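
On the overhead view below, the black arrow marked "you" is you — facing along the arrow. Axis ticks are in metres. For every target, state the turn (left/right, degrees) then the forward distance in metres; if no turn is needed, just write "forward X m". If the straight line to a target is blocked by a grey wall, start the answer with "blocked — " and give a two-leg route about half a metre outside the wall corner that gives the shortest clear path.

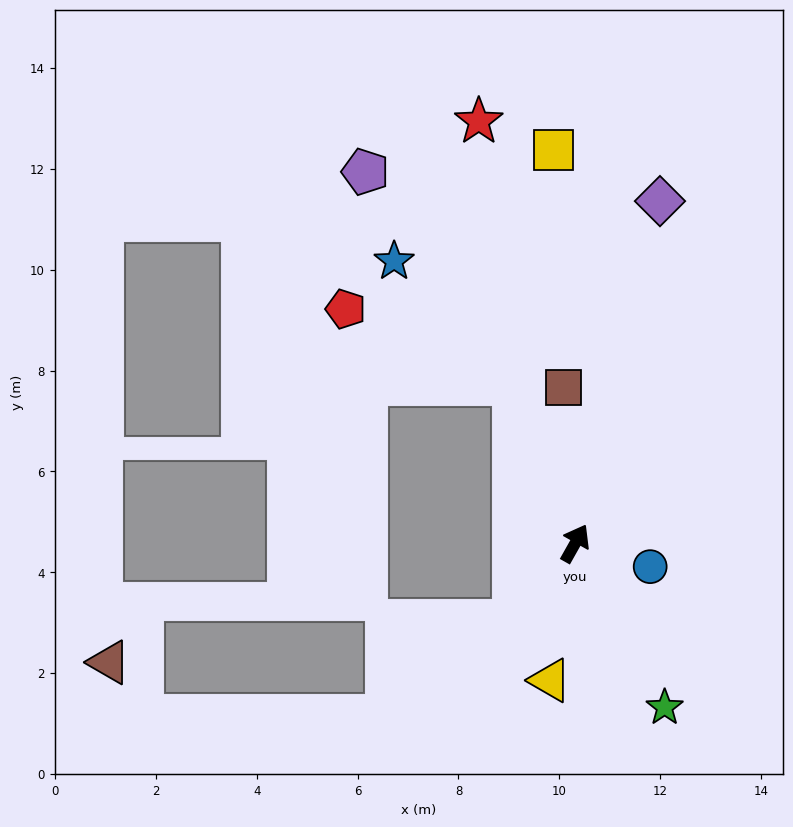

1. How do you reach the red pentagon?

blocked — turn left 50°, forward 3.4 m, then turn left 45°, forward 3.7 m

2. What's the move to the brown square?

turn left 34°, forward 3.1 m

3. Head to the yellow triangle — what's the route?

turn right 161°, forward 2.8 m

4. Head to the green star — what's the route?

turn right 122°, forward 3.7 m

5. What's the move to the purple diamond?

turn left 15°, forward 7.0 m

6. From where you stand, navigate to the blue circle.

turn right 78°, forward 1.6 m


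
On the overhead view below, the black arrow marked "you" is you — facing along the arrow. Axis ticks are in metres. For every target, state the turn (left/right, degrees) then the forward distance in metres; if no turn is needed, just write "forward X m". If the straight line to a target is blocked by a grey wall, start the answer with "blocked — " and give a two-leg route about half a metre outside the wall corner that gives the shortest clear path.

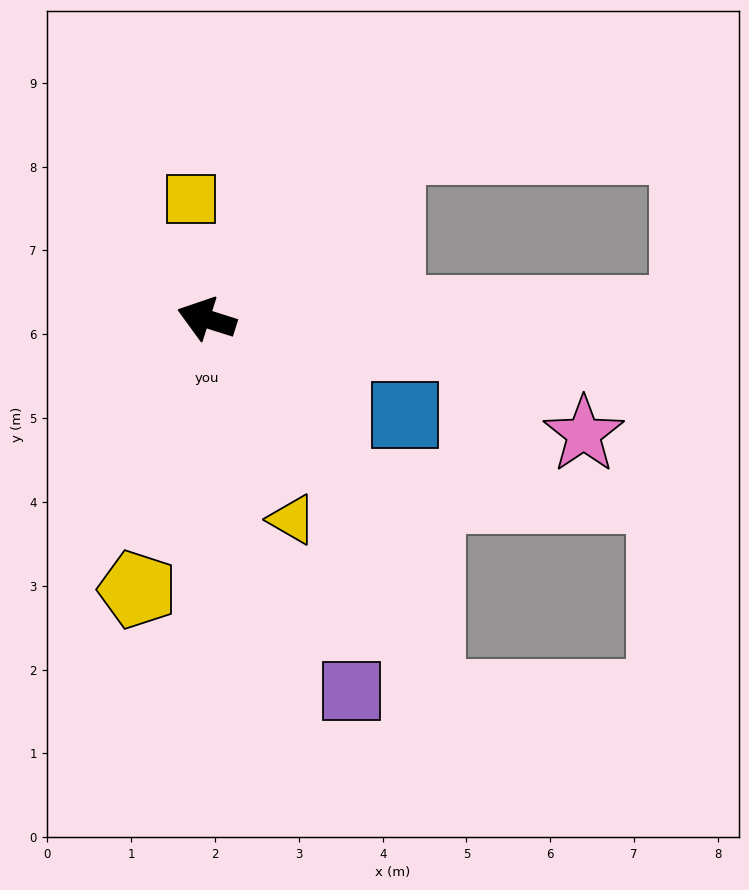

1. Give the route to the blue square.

turn left 172°, forward 2.6 m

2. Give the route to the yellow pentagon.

turn left 93°, forward 3.3 m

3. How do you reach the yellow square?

turn right 65°, forward 1.4 m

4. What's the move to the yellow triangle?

turn left 131°, forward 2.6 m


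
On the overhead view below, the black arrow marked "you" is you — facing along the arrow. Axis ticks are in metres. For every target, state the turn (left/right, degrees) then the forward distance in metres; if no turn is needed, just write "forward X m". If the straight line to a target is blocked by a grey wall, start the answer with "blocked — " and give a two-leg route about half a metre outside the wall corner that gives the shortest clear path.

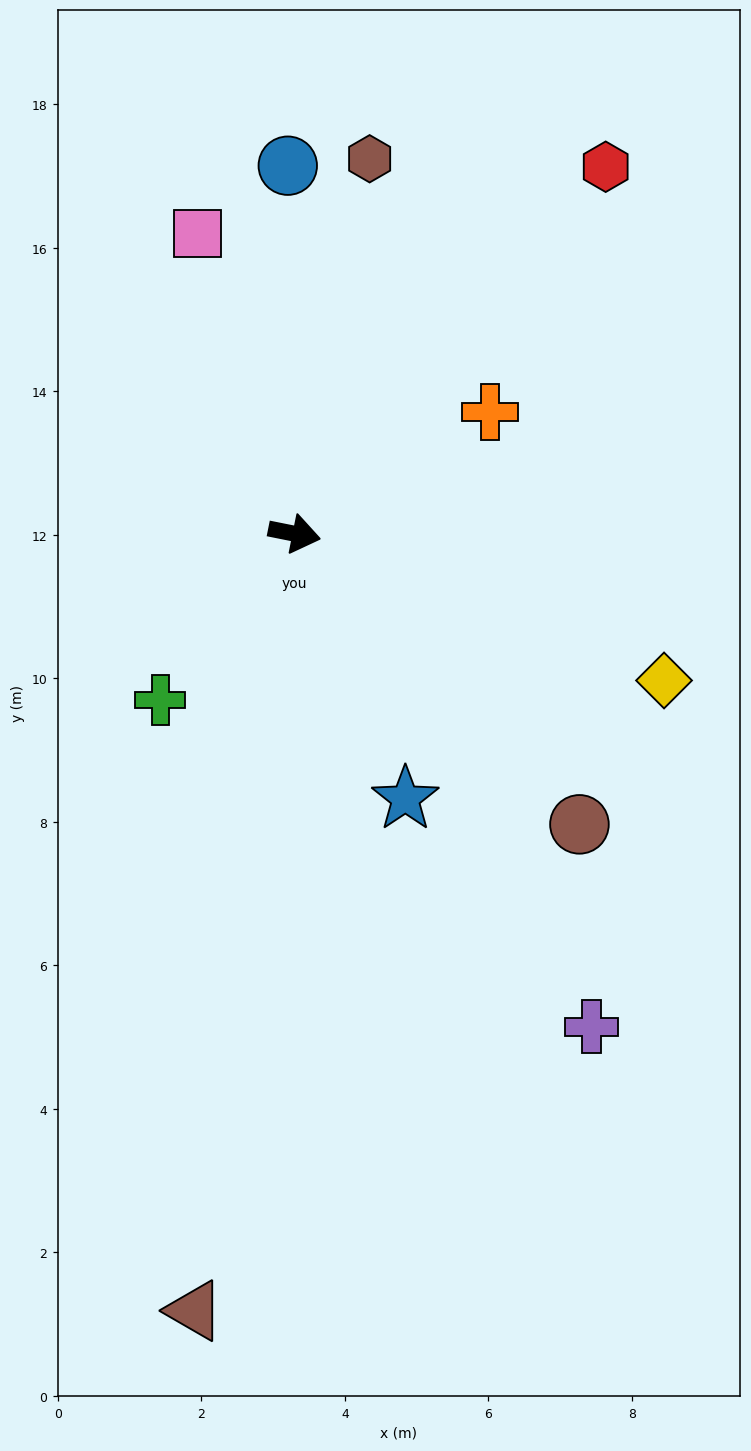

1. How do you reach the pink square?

turn left 119°, forward 4.4 m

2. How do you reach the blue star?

turn right 56°, forward 4.0 m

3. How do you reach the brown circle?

turn right 34°, forward 5.7 m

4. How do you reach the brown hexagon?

turn left 90°, forward 5.3 m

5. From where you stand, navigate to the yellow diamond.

turn right 10°, forward 5.5 m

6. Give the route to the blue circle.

turn left 102°, forward 5.1 m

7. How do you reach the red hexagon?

turn left 61°, forward 6.7 m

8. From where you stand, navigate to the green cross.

turn right 118°, forward 3.0 m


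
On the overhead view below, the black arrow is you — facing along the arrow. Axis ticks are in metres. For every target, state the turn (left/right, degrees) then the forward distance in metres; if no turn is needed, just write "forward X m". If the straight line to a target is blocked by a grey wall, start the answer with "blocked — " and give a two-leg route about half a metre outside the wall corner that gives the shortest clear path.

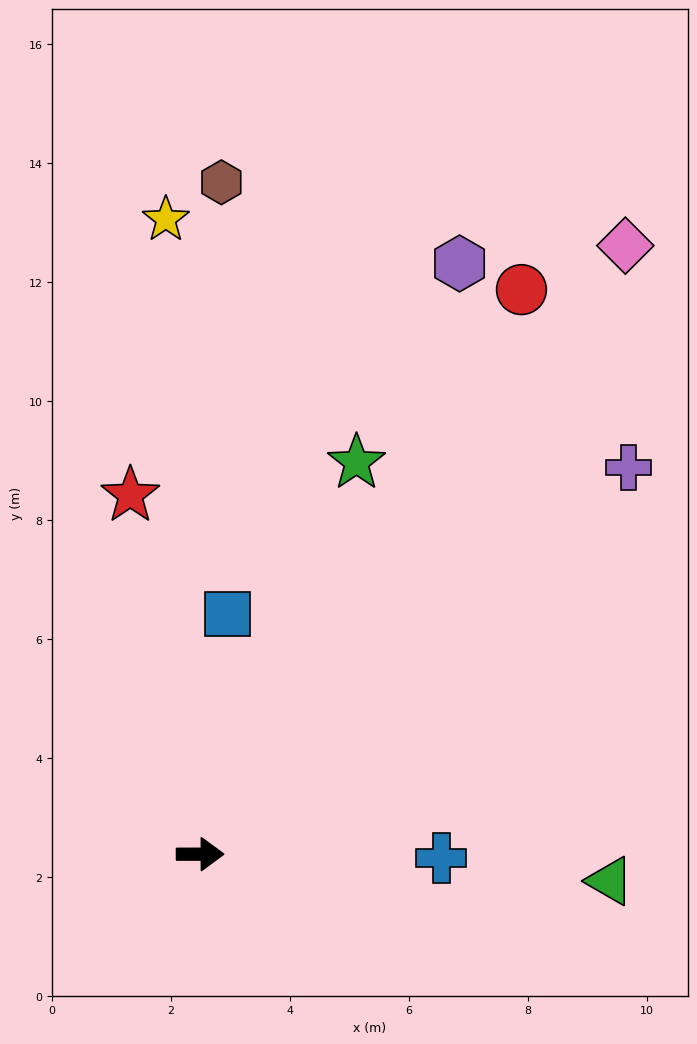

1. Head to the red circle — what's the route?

turn left 60°, forward 10.9 m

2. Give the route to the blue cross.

forward 4.1 m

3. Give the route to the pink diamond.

turn left 55°, forward 12.5 m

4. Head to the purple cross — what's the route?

turn left 42°, forward 9.7 m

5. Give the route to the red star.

turn left 101°, forward 6.1 m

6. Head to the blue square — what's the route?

turn left 83°, forward 4.1 m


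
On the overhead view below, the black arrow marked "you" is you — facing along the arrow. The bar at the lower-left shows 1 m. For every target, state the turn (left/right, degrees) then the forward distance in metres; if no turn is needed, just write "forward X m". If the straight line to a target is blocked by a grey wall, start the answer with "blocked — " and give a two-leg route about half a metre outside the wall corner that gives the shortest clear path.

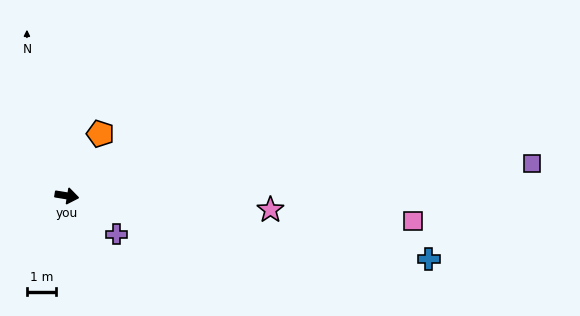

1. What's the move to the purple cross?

turn right 28°, forward 2.2 m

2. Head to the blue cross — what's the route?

forward 12.8 m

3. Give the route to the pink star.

turn left 5°, forward 7.1 m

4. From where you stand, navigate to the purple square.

turn left 13°, forward 16.3 m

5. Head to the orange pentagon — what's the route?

turn left 71°, forward 2.5 m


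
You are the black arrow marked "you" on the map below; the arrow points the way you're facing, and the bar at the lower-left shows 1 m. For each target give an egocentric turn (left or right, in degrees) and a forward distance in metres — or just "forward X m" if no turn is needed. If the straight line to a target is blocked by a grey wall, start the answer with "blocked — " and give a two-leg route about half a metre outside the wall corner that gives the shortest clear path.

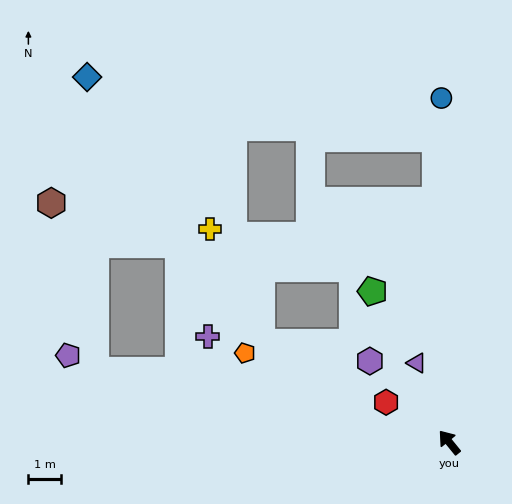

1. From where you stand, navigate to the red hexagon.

turn left 18°, forward 2.3 m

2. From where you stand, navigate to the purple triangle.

turn right 17°, forward 2.7 m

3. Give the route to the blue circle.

turn right 38°, forward 10.7 m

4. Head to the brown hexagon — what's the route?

blocked — turn left 39°, forward 11.2 m, then turn right 63°, forward 5.4 m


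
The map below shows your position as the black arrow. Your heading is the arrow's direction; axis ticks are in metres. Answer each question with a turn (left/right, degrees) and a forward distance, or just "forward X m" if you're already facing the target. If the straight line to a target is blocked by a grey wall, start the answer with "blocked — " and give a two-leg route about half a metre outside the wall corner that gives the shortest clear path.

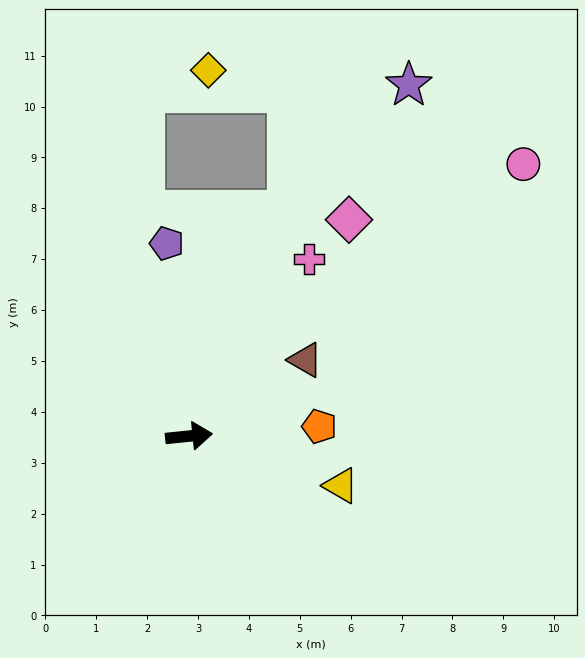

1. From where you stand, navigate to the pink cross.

turn left 50°, forward 4.2 m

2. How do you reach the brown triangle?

turn left 27°, forward 2.7 m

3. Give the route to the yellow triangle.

turn right 24°, forward 3.1 m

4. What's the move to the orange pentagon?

forward 2.6 m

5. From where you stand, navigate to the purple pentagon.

turn left 91°, forward 3.8 m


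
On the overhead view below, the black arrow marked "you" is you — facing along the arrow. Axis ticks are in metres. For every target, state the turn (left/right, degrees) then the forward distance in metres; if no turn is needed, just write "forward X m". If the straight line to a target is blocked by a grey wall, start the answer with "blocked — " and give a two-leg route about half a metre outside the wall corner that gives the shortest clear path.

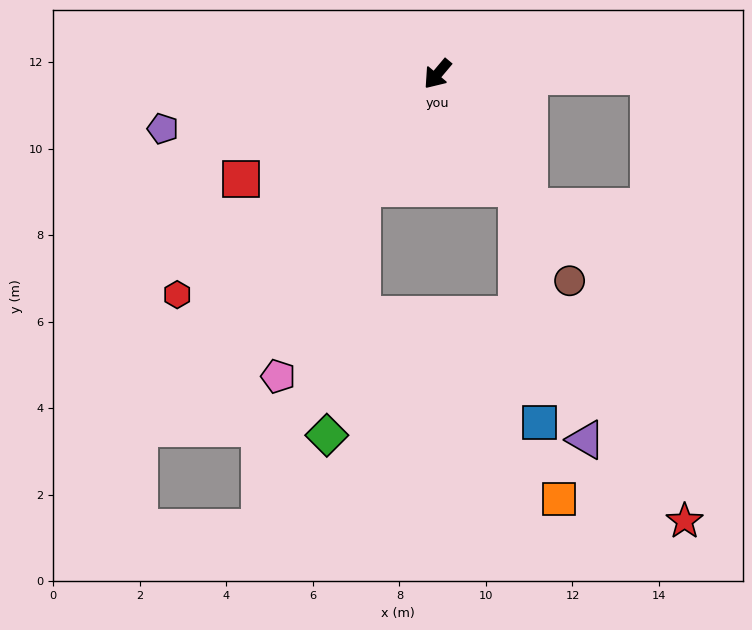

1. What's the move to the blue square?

blocked — turn left 75°, forward 3.2 m, then turn right 29°, forward 5.4 m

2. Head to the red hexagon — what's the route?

turn right 10°, forward 7.9 m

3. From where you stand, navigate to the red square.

turn right 22°, forward 5.2 m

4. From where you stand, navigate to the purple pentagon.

turn right 39°, forward 6.5 m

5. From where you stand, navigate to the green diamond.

blocked — turn left 7°, forward 3.2 m, then turn left 25°, forward 5.8 m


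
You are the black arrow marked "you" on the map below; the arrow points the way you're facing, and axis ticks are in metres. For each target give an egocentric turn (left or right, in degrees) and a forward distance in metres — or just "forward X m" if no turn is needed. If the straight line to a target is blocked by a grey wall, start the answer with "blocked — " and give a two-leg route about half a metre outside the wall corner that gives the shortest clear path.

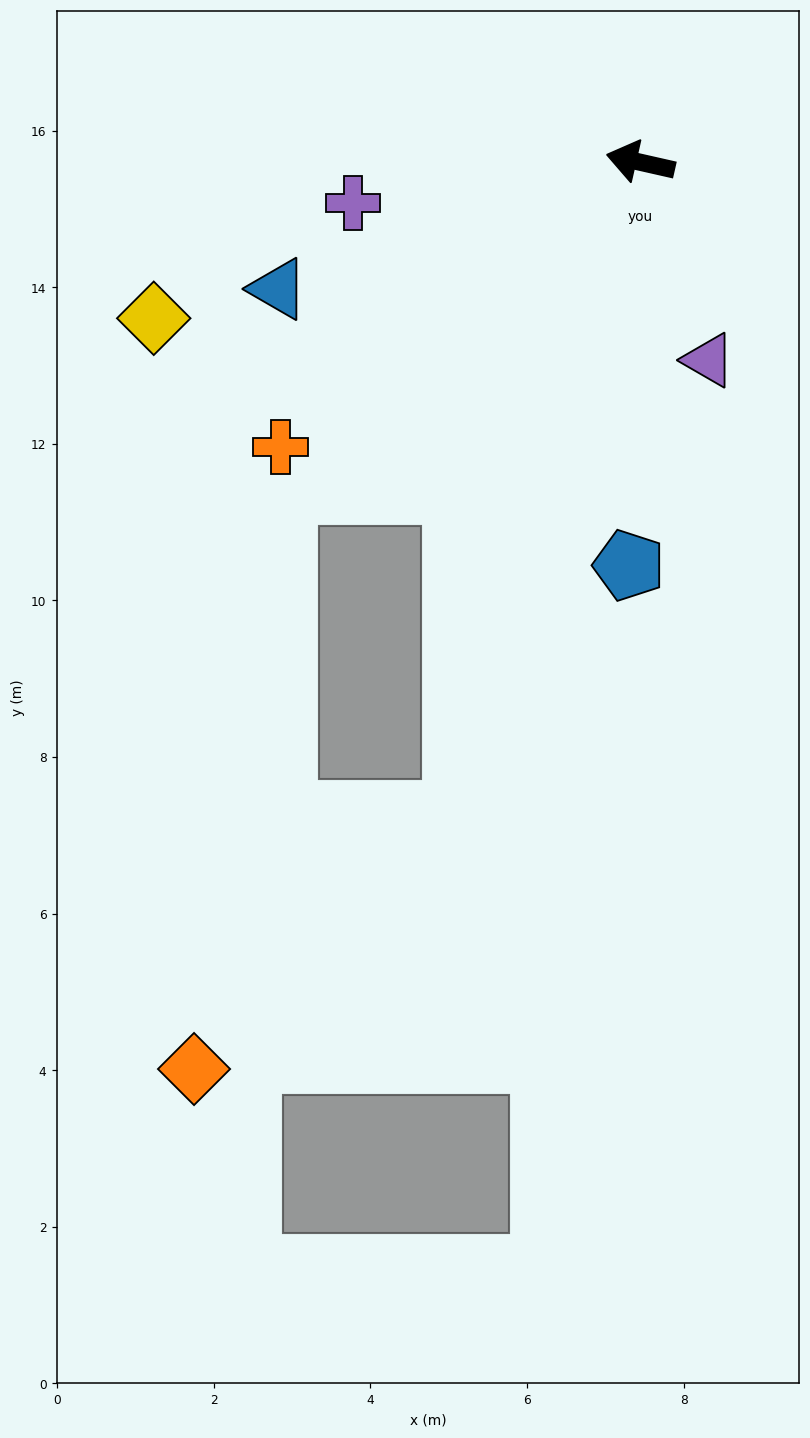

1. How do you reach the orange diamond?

blocked — turn left 87°, forward 8.6 m, then turn right 30°, forward 4.7 m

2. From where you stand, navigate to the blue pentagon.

turn left 101°, forward 5.1 m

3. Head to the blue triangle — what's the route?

turn left 32°, forward 4.9 m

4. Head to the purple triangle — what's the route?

turn left 122°, forward 2.7 m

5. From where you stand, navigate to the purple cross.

turn left 21°, forward 3.7 m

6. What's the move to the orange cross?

turn left 51°, forward 5.9 m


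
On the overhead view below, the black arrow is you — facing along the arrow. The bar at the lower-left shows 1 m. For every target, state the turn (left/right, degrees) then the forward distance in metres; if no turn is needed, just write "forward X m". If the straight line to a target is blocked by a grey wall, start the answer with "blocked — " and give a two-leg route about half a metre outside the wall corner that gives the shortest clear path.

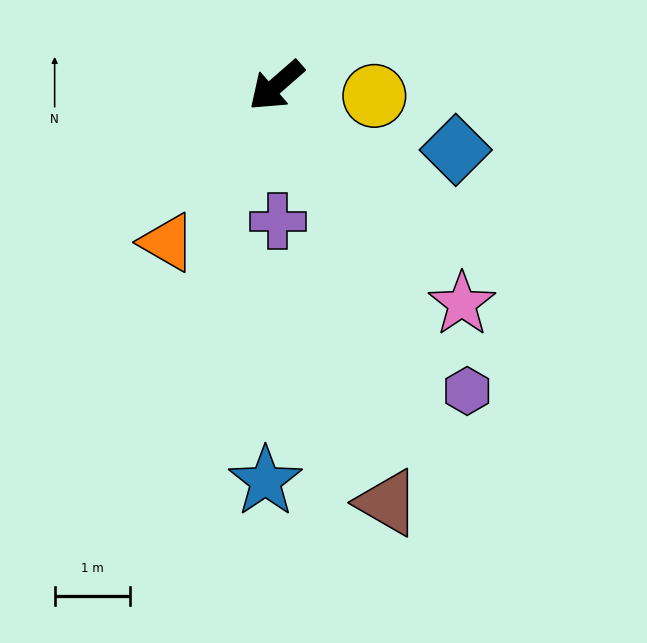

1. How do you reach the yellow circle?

turn left 133°, forward 1.3 m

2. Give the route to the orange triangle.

turn left 14°, forward 2.5 m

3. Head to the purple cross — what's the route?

turn left 49°, forward 1.8 m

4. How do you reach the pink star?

turn left 89°, forward 3.8 m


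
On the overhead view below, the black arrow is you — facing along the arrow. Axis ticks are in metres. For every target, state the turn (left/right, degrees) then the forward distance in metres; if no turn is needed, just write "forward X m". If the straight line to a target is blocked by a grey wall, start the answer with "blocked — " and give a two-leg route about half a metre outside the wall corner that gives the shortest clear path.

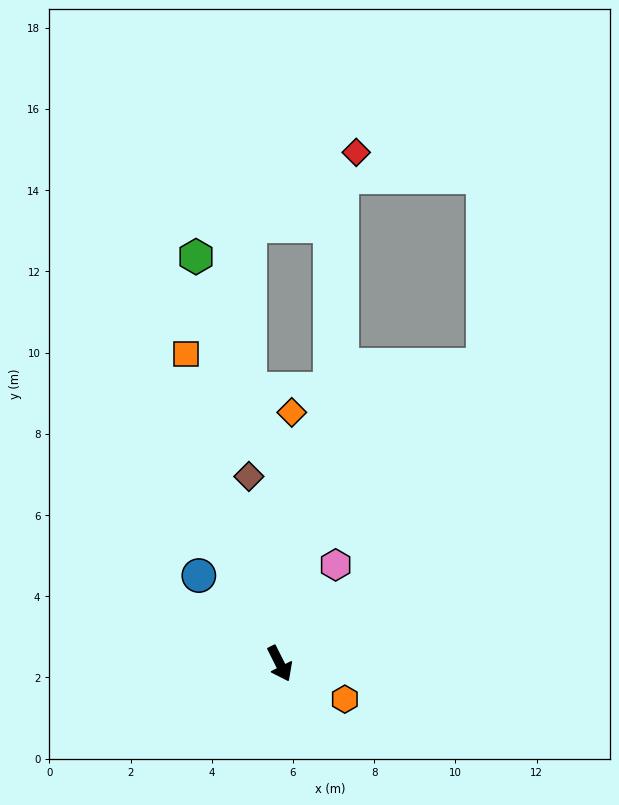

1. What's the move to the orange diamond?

turn left 151°, forward 6.2 m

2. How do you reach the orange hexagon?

turn left 35°, forward 1.8 m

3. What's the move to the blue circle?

turn right 164°, forward 2.9 m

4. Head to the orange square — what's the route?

turn left 170°, forward 8.0 m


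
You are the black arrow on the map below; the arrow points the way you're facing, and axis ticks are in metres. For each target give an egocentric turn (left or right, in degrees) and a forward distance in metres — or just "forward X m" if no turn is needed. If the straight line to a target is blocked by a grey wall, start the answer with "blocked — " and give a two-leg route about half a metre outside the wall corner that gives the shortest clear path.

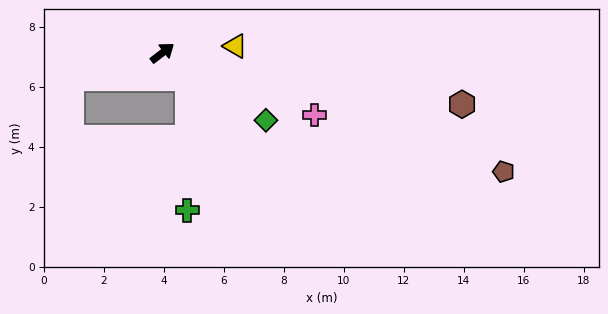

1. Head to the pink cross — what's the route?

turn right 60°, forward 5.5 m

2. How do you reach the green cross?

blocked — turn right 83°, forward 1.2 m, then turn right 44°, forward 4.4 m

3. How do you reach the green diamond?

turn right 71°, forward 4.1 m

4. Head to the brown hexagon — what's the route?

turn right 47°, forward 10.1 m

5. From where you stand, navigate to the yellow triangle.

turn right 32°, forward 2.4 m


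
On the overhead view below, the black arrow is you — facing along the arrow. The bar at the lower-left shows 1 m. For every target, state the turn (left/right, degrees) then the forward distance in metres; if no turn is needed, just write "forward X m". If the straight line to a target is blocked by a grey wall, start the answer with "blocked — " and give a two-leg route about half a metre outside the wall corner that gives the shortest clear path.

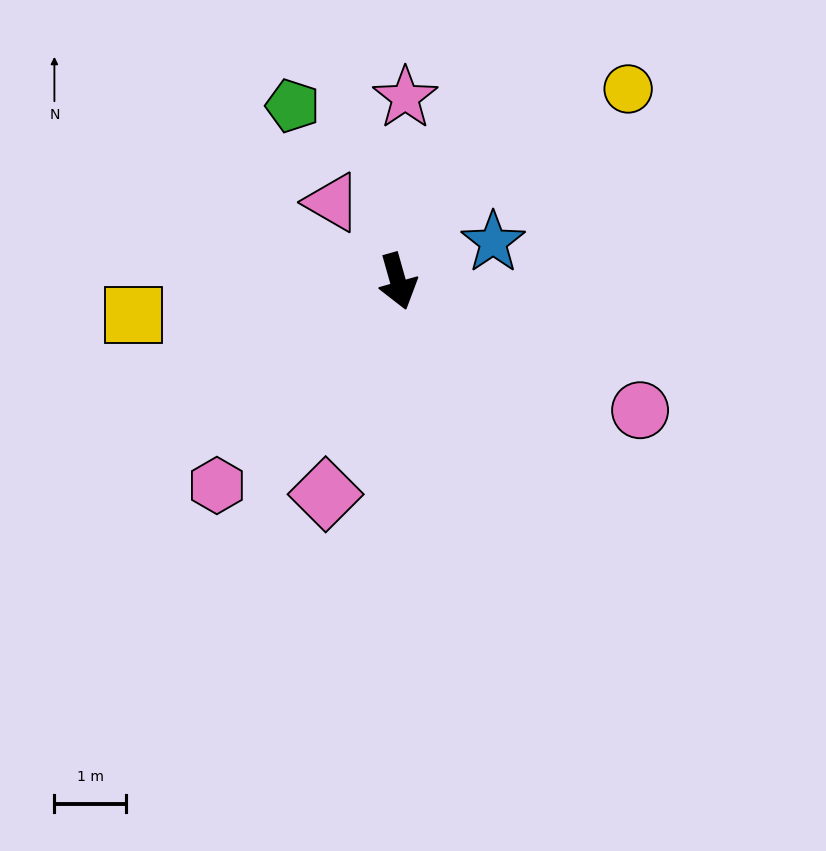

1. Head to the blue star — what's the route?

turn left 97°, forward 1.4 m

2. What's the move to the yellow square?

turn right 99°, forward 3.7 m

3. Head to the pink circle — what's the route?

turn left 46°, forward 3.8 m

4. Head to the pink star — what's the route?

turn left 162°, forward 2.6 m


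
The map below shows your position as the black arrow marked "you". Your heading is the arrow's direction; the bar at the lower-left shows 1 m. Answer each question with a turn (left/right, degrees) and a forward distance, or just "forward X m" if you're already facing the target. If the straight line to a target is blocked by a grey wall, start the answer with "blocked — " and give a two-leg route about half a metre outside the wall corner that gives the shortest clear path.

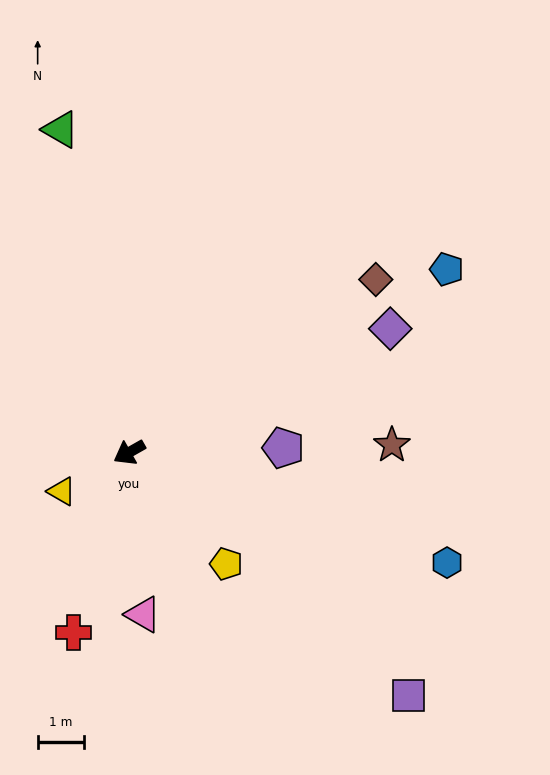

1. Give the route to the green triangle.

turn right 108°, forward 7.1 m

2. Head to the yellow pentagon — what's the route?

turn left 101°, forward 3.2 m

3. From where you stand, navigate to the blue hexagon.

turn left 131°, forward 7.2 m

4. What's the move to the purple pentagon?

turn left 152°, forward 3.3 m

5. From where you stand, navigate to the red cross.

turn left 43°, forward 4.1 m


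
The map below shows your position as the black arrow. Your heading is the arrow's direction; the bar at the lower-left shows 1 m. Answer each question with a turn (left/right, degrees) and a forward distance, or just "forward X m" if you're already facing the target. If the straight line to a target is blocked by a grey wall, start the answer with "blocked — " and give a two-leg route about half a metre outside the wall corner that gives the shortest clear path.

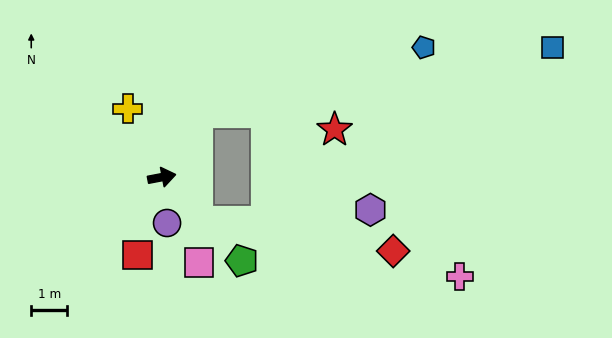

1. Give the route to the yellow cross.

turn left 106°, forward 2.1 m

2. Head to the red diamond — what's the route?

blocked — turn right 62°, forward 1.6 m, then turn left 42°, forward 5.5 m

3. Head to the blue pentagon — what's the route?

blocked — turn left 50°, forward 2.0 m, then turn right 45°, forward 6.5 m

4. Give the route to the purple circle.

turn right 94°, forward 1.3 m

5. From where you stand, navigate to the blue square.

blocked — turn left 50°, forward 2.0 m, then turn right 50°, forward 10.0 m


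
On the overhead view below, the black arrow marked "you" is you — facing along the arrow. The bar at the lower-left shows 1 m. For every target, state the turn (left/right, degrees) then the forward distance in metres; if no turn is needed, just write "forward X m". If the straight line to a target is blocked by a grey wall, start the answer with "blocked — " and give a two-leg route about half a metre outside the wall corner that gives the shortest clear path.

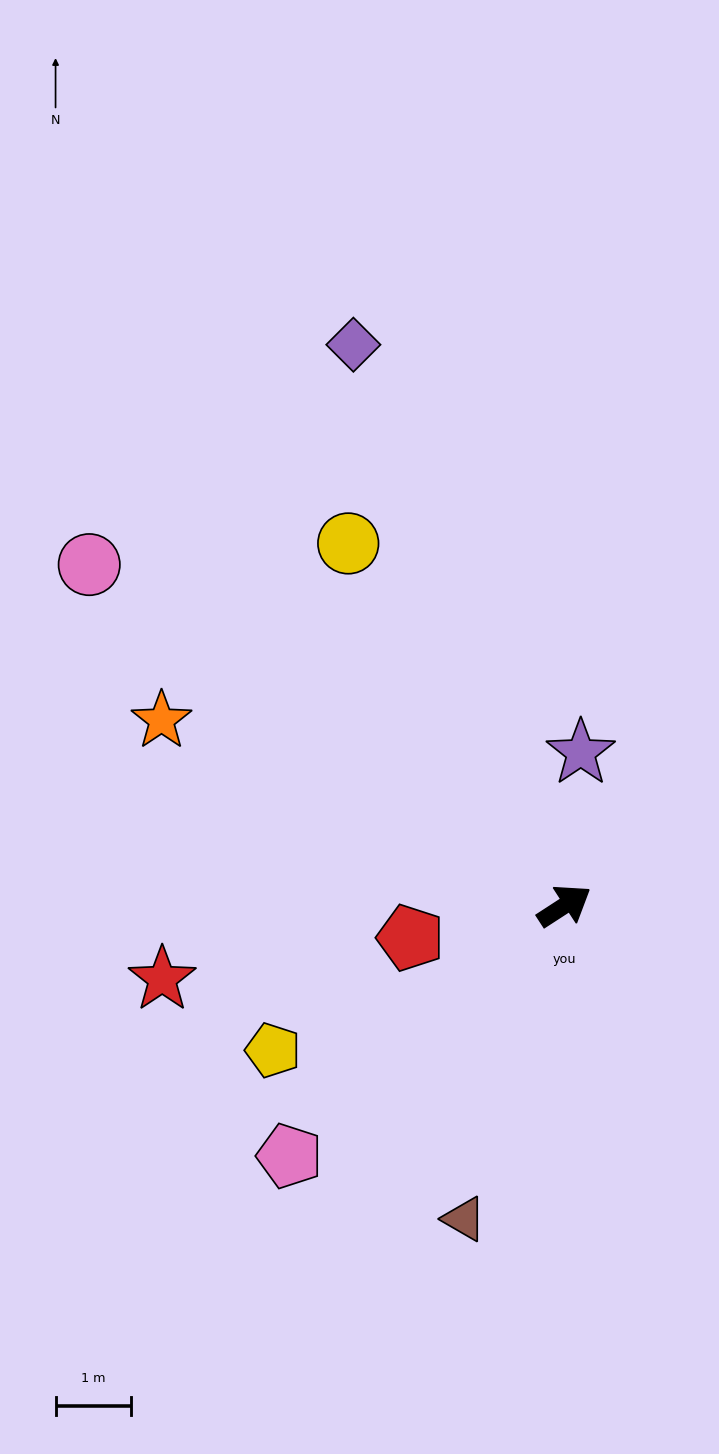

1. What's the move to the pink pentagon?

turn right 171°, forward 4.9 m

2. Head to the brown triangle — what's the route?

turn right 141°, forward 4.4 m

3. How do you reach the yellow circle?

turn left 88°, forward 5.6 m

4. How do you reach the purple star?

turn left 51°, forward 2.0 m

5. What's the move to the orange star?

turn left 122°, forward 5.9 m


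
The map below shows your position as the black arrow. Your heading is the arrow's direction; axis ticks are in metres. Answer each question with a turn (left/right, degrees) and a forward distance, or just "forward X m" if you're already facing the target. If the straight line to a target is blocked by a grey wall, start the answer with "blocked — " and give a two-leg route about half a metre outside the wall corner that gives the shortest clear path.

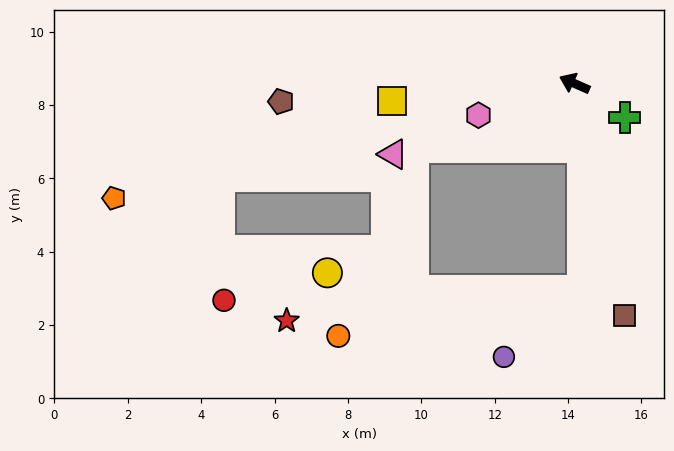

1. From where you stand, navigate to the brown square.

turn left 126°, forward 6.5 m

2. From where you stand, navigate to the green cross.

turn left 170°, forward 1.7 m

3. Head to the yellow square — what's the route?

turn left 29°, forward 5.0 m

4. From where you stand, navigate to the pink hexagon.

turn left 42°, forward 2.8 m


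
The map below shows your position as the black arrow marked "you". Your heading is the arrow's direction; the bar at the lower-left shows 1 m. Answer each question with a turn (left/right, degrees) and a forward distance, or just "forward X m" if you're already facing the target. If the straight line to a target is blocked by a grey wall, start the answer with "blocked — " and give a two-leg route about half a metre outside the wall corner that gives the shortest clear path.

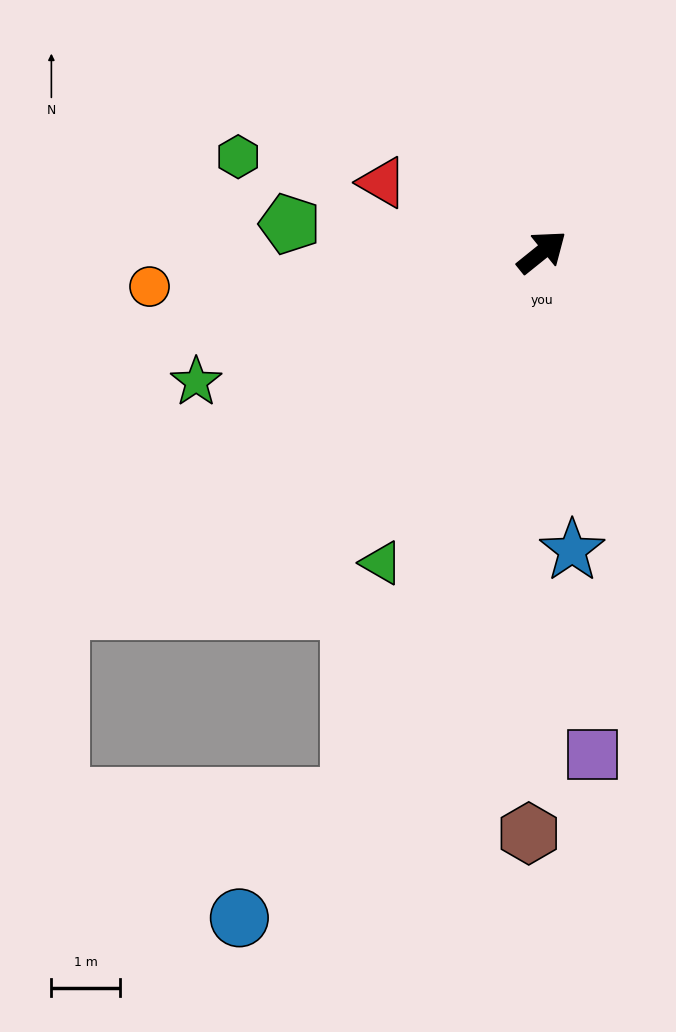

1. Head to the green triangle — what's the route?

turn right 156°, forward 5.1 m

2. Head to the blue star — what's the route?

turn right 123°, forward 4.3 m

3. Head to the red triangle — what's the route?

turn left 118°, forward 2.5 m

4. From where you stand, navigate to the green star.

turn left 162°, forward 5.3 m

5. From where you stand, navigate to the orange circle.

turn left 146°, forward 5.7 m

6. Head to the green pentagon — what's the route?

turn left 135°, forward 3.7 m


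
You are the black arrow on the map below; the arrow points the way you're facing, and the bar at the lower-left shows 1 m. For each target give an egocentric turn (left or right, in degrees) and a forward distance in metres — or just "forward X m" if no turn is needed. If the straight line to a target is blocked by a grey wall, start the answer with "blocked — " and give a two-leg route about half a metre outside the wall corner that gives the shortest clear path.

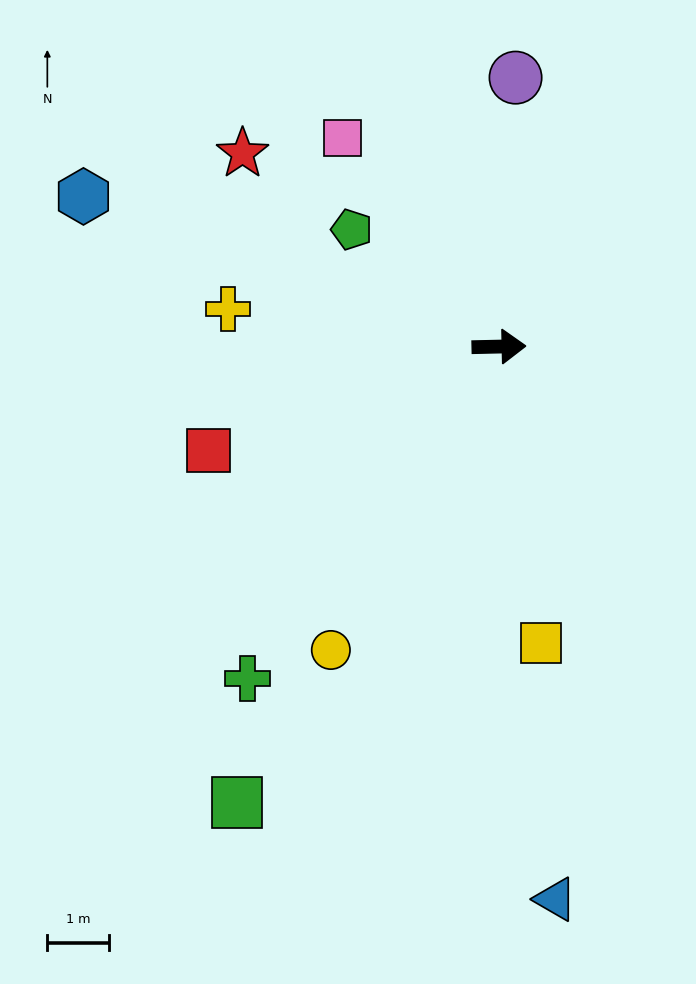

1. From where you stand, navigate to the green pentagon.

turn left 140°, forward 3.0 m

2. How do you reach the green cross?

turn right 128°, forward 6.7 m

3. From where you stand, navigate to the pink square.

turn left 126°, forward 4.2 m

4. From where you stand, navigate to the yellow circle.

turn right 120°, forward 5.6 m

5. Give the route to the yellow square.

turn right 83°, forward 4.8 m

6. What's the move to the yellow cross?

turn left 171°, forward 4.4 m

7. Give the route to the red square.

turn right 162°, forward 5.0 m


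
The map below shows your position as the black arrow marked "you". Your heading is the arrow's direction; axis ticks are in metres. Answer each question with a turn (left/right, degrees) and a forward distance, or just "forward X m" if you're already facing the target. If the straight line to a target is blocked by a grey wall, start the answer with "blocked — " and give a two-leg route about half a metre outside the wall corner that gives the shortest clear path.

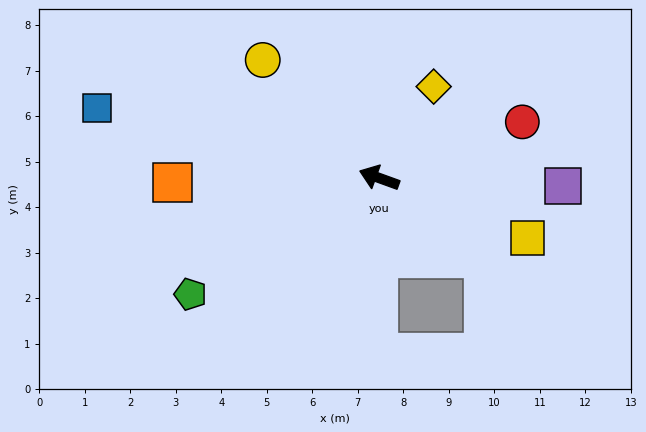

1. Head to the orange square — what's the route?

turn left 21°, forward 4.5 m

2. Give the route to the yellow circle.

turn right 25°, forward 3.6 m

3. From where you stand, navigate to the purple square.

turn right 162°, forward 4.0 m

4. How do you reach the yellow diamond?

turn right 101°, forward 2.3 m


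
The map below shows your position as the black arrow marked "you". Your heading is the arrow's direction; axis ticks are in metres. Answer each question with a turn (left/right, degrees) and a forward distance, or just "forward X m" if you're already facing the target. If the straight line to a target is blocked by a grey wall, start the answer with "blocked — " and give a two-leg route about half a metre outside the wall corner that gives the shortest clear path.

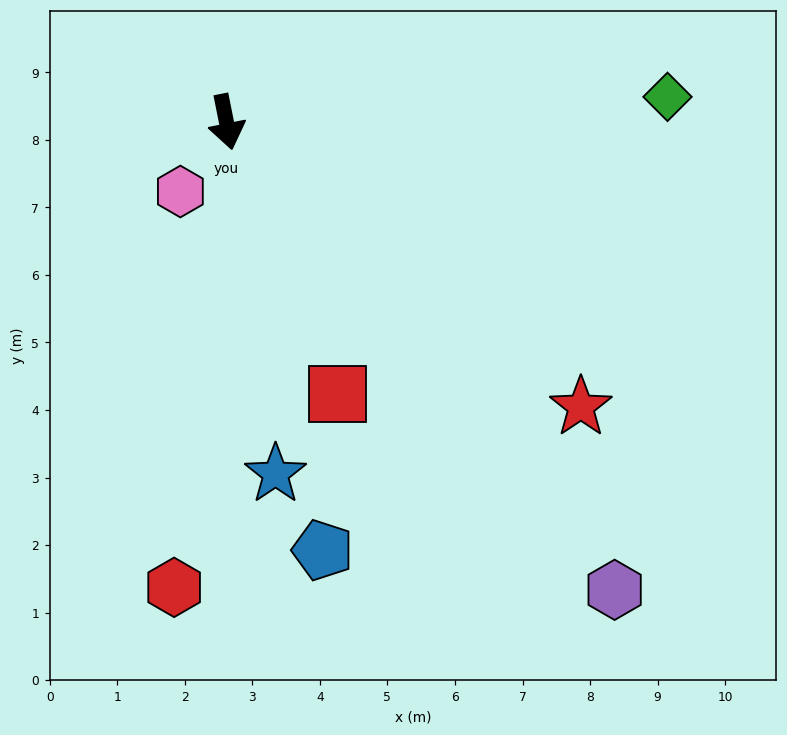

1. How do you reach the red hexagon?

turn right 18°, forward 6.9 m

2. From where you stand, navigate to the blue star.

turn right 3°, forward 5.3 m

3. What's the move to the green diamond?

turn left 82°, forward 6.5 m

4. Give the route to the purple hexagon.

turn left 28°, forward 9.0 m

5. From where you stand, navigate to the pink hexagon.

turn right 45°, forward 1.2 m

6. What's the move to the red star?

turn left 40°, forward 6.7 m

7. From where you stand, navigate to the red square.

turn left 11°, forward 4.4 m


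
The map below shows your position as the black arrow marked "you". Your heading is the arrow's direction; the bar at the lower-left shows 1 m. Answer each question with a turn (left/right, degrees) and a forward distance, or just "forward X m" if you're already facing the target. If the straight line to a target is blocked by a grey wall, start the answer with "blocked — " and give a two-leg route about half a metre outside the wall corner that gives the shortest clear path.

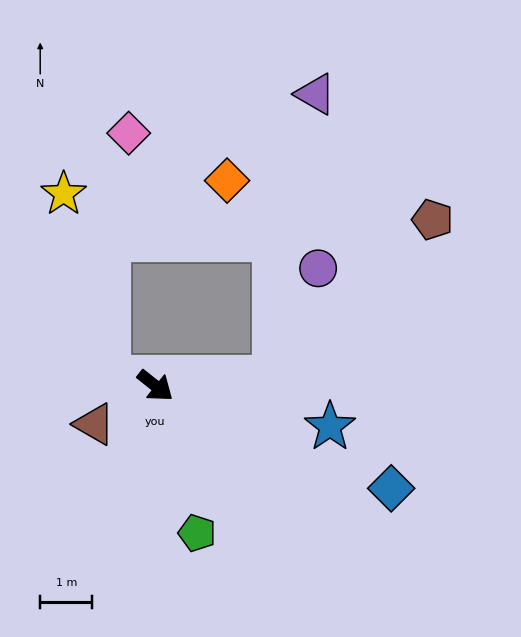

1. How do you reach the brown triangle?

turn right 109°, forward 1.4 m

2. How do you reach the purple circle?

blocked — turn left 42°, forward 2.3 m, then turn left 65°, forward 2.3 m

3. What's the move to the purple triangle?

blocked — turn left 42°, forward 2.3 m, then turn left 78°, forward 5.5 m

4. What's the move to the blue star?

turn left 25°, forward 3.4 m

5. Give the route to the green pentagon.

turn right 36°, forward 2.9 m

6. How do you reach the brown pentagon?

blocked — turn left 42°, forward 2.3 m, then turn left 41°, forward 4.3 m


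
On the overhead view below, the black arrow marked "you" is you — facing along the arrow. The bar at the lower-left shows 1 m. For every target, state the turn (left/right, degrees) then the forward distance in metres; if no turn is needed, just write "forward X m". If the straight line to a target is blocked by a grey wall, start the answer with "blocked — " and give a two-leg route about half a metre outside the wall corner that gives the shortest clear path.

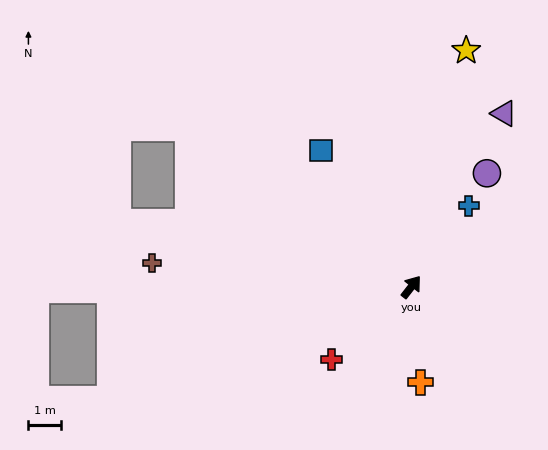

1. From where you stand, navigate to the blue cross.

turn left 3°, forward 3.1 m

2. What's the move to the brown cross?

turn left 123°, forward 8.1 m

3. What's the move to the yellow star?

turn left 25°, forward 7.5 m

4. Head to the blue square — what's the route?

turn left 72°, forward 5.1 m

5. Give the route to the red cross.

turn left 170°, forward 3.4 m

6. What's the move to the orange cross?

turn right 137°, forward 3.0 m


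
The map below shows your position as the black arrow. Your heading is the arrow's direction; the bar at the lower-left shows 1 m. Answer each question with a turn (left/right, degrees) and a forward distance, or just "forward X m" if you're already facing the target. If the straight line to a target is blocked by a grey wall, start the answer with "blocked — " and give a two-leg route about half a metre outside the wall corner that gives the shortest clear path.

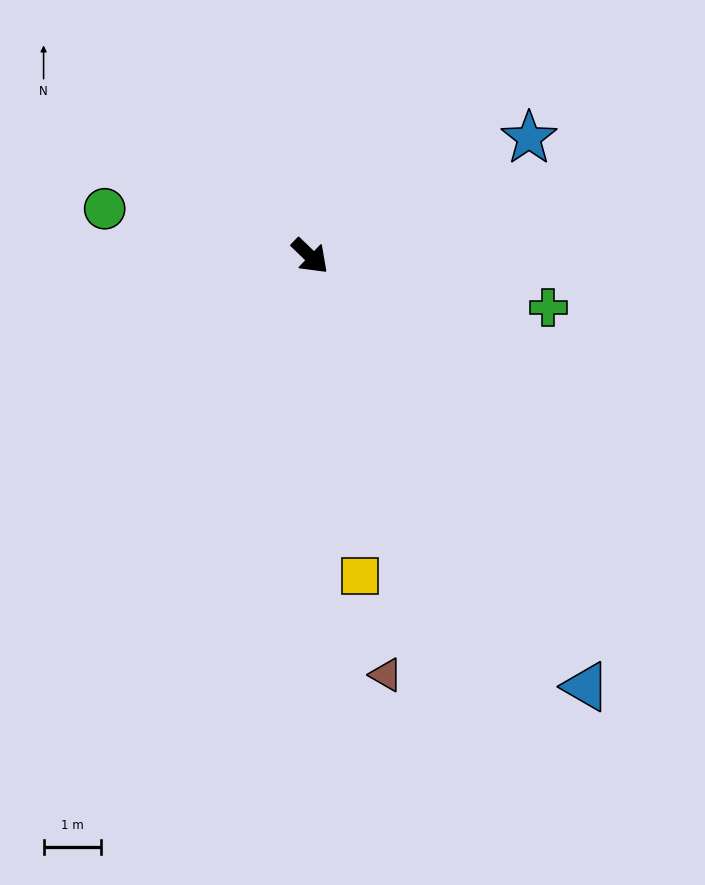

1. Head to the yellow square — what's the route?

turn right 37°, forward 5.7 m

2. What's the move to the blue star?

turn left 72°, forward 4.4 m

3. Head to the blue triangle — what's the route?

turn right 13°, forward 9.0 m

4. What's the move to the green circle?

turn right 149°, forward 3.7 m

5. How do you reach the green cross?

turn left 32°, forward 4.3 m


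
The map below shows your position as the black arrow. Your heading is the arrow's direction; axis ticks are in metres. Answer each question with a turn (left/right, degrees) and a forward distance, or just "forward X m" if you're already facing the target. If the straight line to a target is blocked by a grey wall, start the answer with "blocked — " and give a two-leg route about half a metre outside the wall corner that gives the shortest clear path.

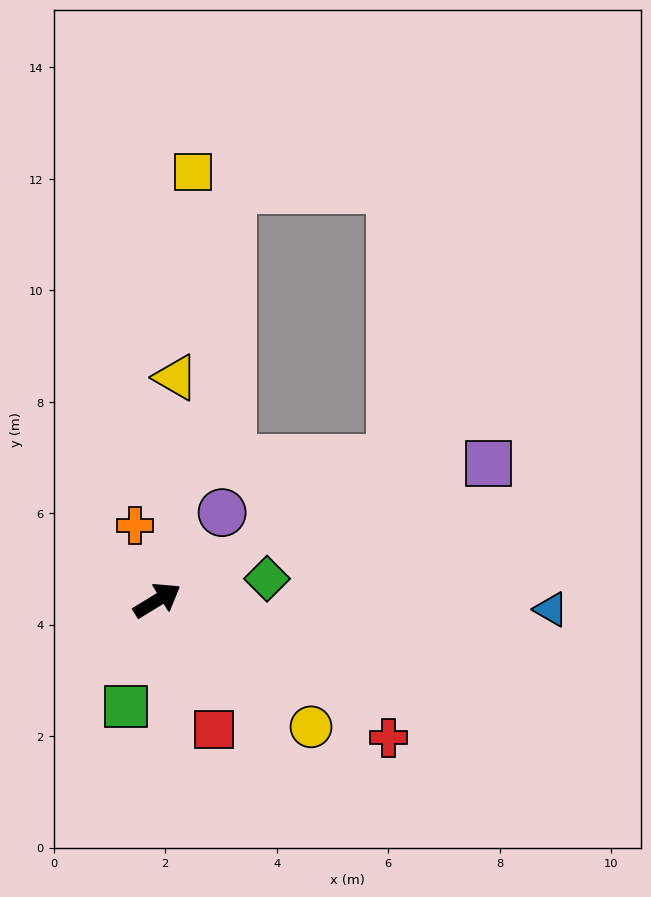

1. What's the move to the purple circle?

turn left 22°, forward 2.0 m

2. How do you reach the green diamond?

turn right 20°, forward 2.0 m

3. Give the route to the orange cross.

turn left 75°, forward 1.4 m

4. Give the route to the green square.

turn right 138°, forward 2.0 m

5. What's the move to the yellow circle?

turn right 71°, forward 3.6 m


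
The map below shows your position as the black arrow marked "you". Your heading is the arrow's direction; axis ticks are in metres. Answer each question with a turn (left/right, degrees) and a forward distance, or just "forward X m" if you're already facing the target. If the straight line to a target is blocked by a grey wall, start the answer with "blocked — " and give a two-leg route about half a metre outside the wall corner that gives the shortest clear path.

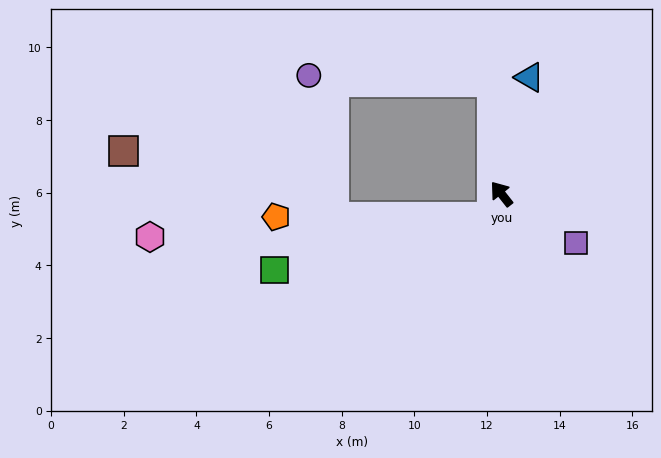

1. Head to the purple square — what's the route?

turn right 162°, forward 2.5 m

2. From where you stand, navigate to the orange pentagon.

blocked — turn left 121°, forward 0.7 m, then turn right 69°, forward 5.9 m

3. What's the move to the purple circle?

blocked — turn right 34°, forward 3.1 m, then turn left 84°, forward 5.1 m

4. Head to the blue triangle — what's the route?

turn right 52°, forward 3.3 m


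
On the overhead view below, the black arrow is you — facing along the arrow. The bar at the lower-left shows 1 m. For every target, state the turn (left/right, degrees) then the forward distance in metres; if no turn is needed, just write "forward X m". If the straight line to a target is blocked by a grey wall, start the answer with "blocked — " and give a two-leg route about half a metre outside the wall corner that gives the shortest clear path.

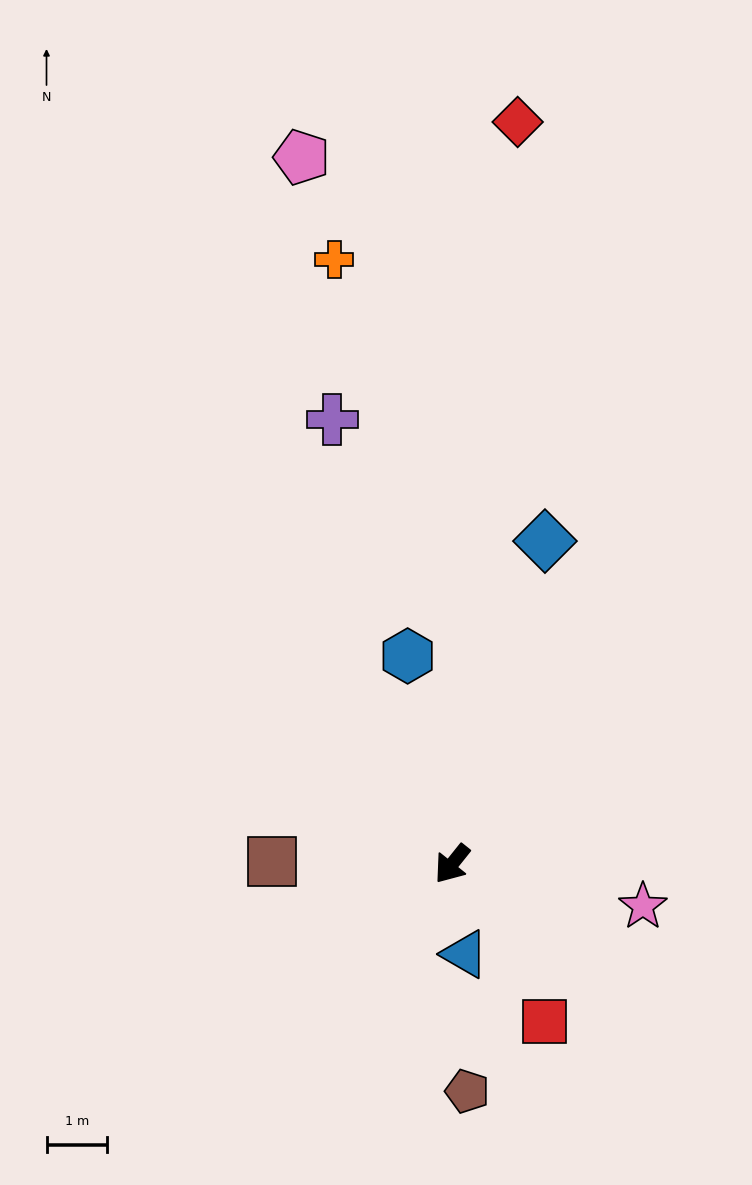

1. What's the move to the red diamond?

turn right 146°, forward 12.3 m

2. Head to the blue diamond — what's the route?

turn right 157°, forward 5.5 m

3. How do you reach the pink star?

turn left 116°, forward 3.2 m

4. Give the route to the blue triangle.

turn left 47°, forward 1.5 m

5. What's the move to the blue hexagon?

turn right 129°, forward 3.5 m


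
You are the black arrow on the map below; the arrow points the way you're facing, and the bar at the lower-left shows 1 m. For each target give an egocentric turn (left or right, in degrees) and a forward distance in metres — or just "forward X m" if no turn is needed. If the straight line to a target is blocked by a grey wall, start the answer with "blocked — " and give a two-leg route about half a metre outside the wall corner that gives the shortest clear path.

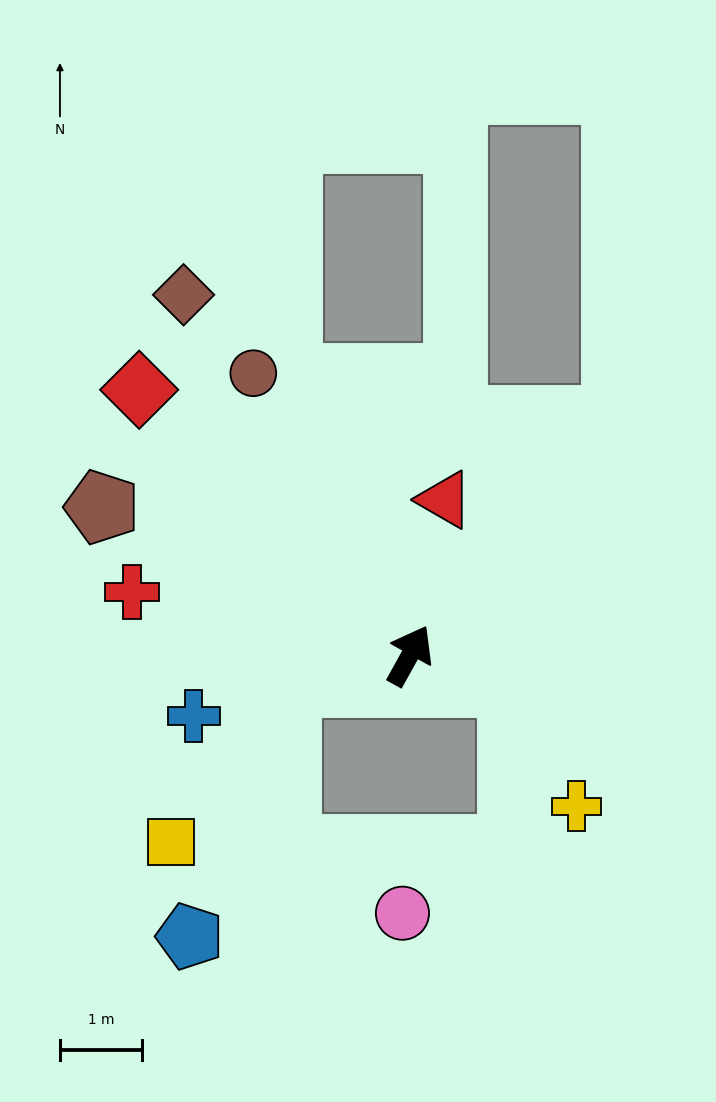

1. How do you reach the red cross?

turn left 106°, forward 3.5 m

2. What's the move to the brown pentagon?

turn left 93°, forward 4.2 m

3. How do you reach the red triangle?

turn left 16°, forward 2.0 m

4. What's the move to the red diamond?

turn left 75°, forward 4.6 m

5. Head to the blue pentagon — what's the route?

blocked — turn left 131°, forward 1.6 m, then turn left 57°, forward 3.3 m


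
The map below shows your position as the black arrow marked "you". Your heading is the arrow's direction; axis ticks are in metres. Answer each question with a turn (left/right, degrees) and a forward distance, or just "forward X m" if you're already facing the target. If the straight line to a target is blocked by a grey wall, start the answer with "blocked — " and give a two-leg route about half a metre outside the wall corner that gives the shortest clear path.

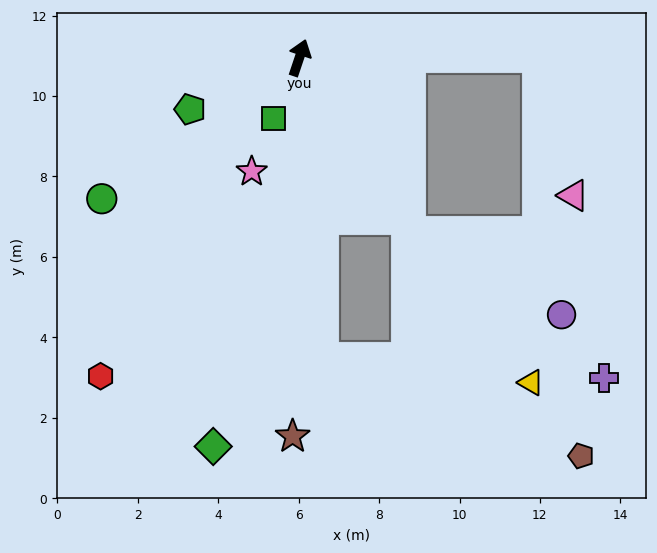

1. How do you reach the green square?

turn left 175°, forward 1.6 m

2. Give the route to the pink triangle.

blocked — turn right 71°, forward 6.0 m, then turn right 77°, forward 3.6 m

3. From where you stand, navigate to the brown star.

turn right 162°, forward 9.4 m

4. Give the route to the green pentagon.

turn left 134°, forward 3.0 m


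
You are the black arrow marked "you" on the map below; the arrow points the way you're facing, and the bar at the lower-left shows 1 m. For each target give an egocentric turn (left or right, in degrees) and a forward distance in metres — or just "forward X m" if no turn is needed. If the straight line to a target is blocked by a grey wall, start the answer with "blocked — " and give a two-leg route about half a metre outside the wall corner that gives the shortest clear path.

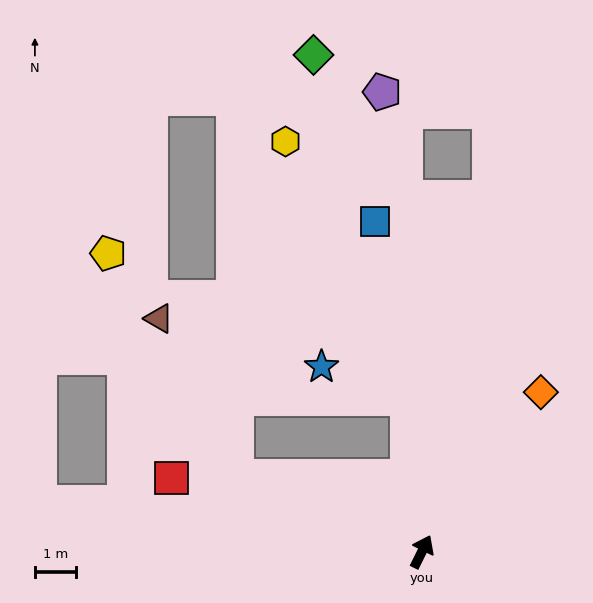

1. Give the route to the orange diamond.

turn right 10°, forward 4.9 m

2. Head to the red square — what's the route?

turn left 100°, forward 6.4 m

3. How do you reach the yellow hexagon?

blocked — turn left 32°, forward 3.8 m, then turn left 20°, forward 7.0 m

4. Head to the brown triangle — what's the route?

blocked — turn left 94°, forward 4.9 m, then turn right 41°, forward 4.3 m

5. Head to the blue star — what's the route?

blocked — turn left 32°, forward 3.8 m, then turn left 64°, forward 2.2 m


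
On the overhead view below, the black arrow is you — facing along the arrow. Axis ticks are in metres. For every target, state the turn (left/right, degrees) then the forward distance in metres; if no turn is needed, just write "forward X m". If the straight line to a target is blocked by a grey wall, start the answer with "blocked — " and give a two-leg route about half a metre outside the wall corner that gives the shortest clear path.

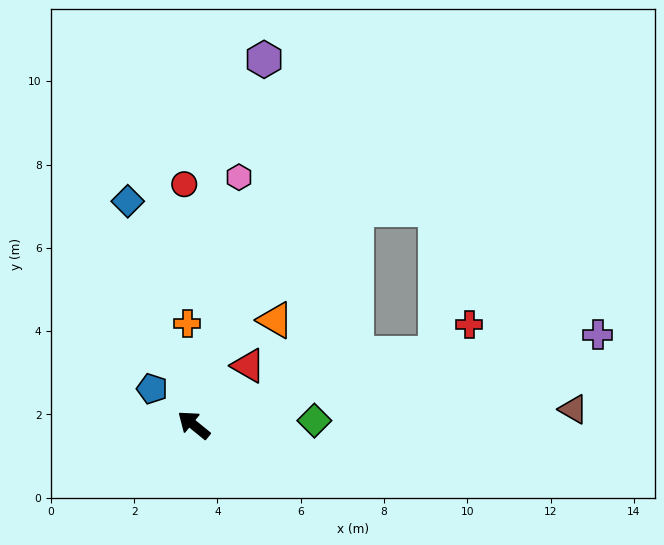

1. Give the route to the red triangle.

turn right 93°, forward 1.9 m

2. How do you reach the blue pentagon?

forward 1.3 m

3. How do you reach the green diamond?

turn right 139°, forward 2.9 m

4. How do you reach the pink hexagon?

turn right 61°, forward 6.0 m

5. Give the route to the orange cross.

turn right 47°, forward 2.4 m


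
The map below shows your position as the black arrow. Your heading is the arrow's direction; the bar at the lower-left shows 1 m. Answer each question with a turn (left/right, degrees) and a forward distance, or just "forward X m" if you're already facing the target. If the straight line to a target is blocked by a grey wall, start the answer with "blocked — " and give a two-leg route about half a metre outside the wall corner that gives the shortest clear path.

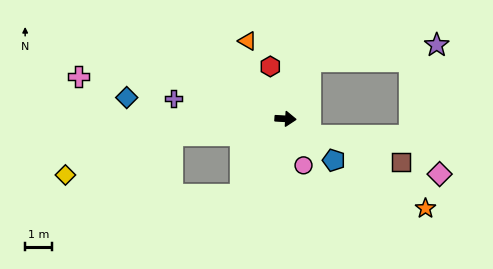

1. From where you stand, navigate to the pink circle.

turn right 66°, forward 1.8 m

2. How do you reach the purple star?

blocked — turn left 70°, forward 2.3 m, then turn right 60°, forward 4.7 m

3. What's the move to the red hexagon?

turn left 109°, forward 2.0 m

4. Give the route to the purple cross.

turn left 173°, forward 4.2 m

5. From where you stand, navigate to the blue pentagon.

turn right 37°, forward 2.3 m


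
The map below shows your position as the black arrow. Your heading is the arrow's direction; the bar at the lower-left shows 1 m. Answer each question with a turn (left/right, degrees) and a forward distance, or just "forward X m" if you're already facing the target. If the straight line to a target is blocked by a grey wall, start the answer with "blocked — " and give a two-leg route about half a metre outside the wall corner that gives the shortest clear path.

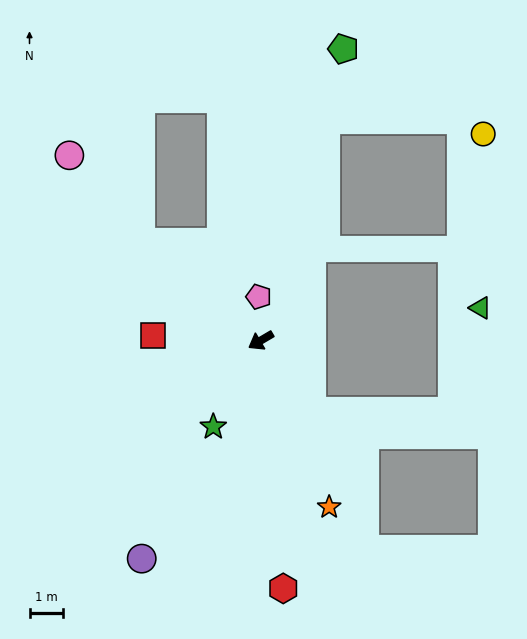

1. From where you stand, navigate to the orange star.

turn left 82°, forward 5.4 m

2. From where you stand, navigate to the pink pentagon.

turn right 118°, forward 1.3 m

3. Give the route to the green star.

turn left 31°, forward 2.9 m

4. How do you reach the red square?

turn right 33°, forward 3.2 m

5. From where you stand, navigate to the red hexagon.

turn left 65°, forward 7.4 m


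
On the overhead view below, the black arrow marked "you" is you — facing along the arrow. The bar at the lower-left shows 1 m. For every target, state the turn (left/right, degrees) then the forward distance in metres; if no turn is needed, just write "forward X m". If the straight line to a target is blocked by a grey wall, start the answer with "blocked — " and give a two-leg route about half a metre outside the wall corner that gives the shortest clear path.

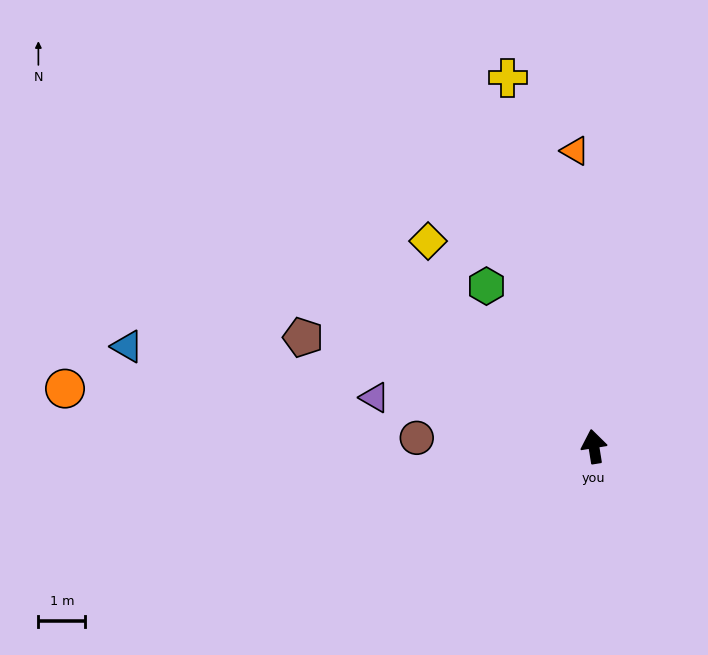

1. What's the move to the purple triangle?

turn left 68°, forward 4.8 m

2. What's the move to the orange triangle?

turn right 5°, forward 6.3 m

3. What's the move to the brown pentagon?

turn left 60°, forward 6.6 m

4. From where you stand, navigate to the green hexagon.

turn left 25°, forward 4.1 m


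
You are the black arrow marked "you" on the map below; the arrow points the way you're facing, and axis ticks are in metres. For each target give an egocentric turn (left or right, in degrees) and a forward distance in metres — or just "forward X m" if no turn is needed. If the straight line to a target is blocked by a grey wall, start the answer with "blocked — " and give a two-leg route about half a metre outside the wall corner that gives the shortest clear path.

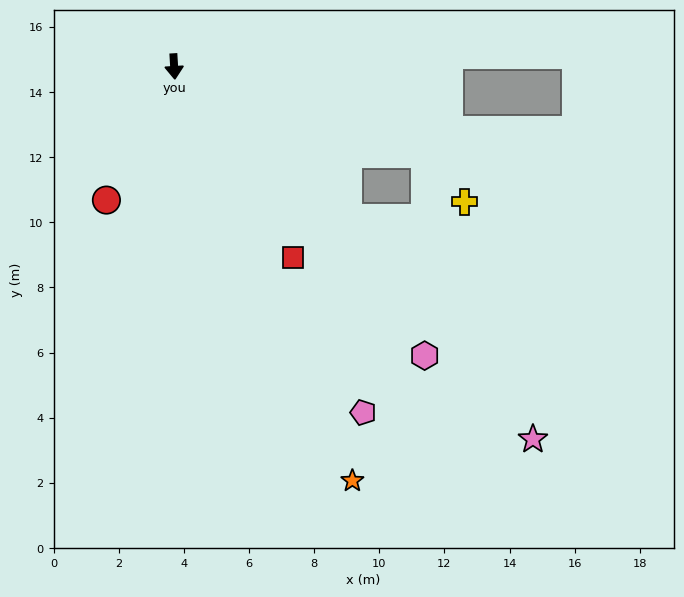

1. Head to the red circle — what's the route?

turn right 30°, forward 4.6 m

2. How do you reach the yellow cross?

blocked — turn left 67°, forward 8.2 m, then turn right 31°, forward 1.9 m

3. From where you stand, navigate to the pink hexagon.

turn left 38°, forward 11.7 m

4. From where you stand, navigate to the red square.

turn left 29°, forward 6.9 m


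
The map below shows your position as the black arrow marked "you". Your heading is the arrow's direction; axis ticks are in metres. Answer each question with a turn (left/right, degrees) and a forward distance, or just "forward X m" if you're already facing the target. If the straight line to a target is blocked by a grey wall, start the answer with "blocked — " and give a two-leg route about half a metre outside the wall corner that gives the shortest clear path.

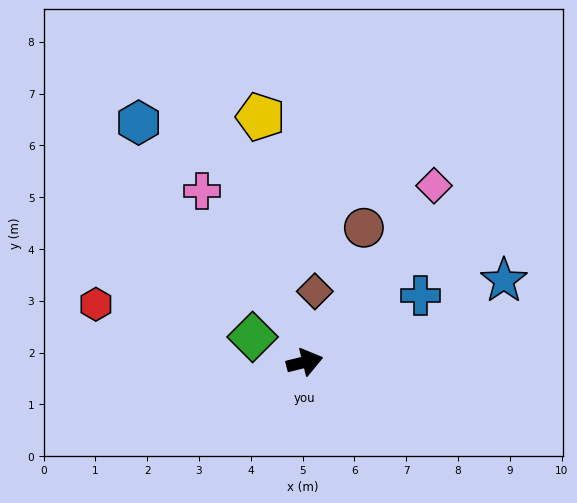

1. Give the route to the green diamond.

turn left 140°, forward 1.1 m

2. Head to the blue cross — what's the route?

turn left 16°, forward 2.6 m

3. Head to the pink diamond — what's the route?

turn left 40°, forward 4.2 m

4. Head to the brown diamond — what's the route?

turn left 68°, forward 1.4 m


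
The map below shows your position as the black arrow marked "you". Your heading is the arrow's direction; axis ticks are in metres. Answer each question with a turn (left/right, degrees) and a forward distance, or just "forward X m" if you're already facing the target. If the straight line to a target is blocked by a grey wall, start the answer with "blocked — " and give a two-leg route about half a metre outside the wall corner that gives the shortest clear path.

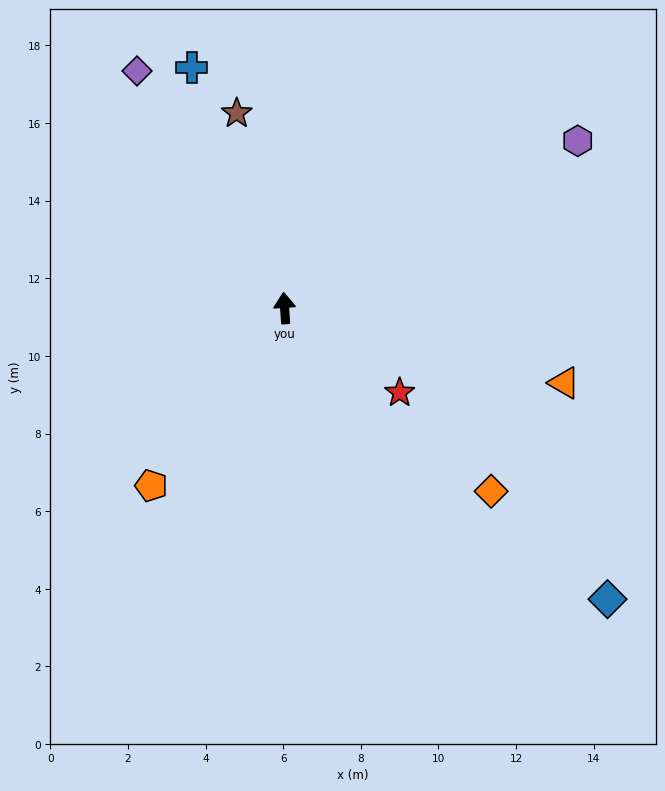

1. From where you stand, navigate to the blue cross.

turn left 17°, forward 6.6 m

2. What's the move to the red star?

turn right 130°, forward 3.7 m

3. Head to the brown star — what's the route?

turn left 10°, forward 5.2 m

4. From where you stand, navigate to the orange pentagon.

turn left 139°, forward 5.7 m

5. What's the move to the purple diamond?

turn left 28°, forward 7.2 m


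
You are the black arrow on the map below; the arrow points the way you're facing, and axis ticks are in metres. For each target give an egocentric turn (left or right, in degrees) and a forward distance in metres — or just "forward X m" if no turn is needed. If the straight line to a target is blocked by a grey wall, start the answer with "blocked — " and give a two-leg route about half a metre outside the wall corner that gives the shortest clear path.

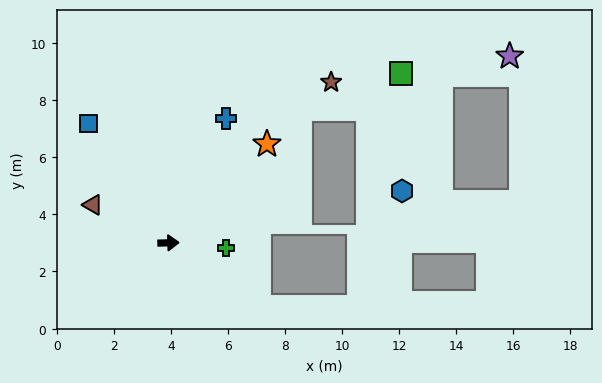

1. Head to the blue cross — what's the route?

turn left 64°, forward 4.8 m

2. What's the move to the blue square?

turn left 122°, forward 5.0 m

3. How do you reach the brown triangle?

turn left 152°, forward 3.0 m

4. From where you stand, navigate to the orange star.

turn left 43°, forward 4.9 m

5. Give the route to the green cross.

turn right 7°, forward 2.0 m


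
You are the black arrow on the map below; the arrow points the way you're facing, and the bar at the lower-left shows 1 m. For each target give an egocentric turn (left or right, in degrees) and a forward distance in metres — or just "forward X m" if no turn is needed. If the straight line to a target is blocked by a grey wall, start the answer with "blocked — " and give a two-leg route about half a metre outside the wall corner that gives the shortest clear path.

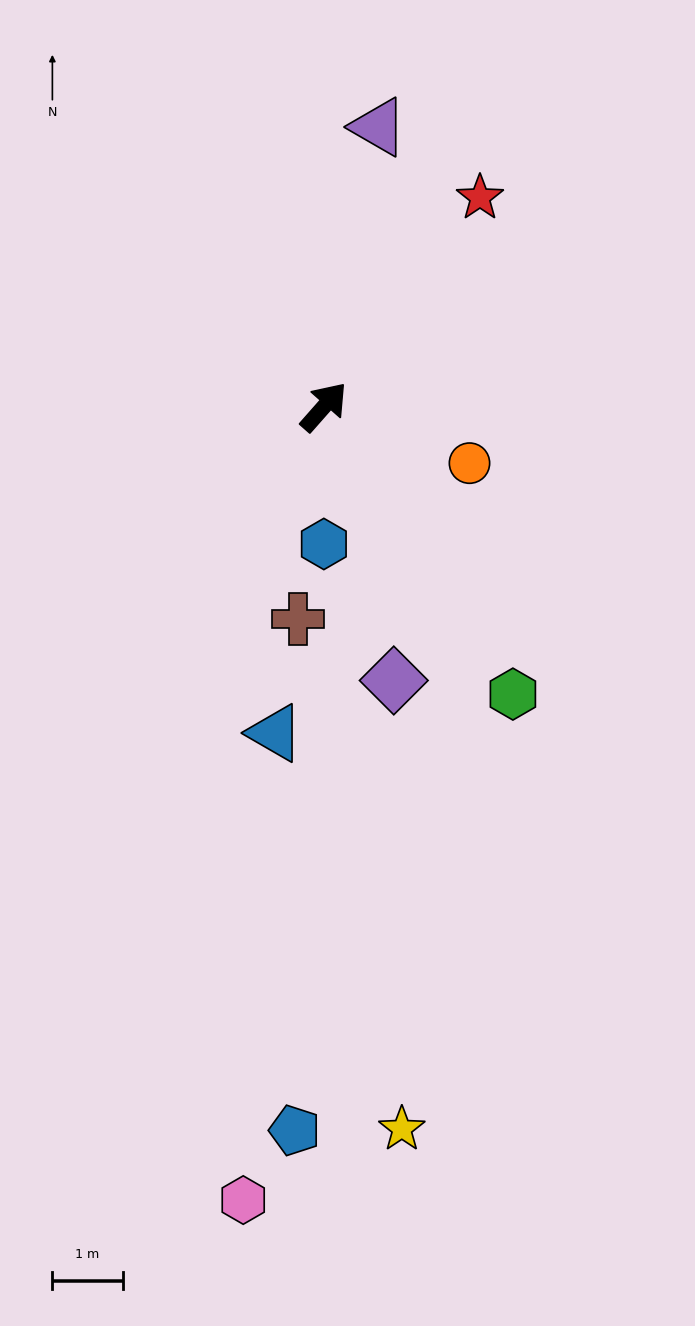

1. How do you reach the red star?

turn left 5°, forward 3.7 m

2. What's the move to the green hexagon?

turn right 105°, forward 4.9 m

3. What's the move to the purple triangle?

turn left 30°, forward 4.0 m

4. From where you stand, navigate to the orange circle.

turn right 70°, forward 2.2 m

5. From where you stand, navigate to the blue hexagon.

turn right 139°, forward 1.9 m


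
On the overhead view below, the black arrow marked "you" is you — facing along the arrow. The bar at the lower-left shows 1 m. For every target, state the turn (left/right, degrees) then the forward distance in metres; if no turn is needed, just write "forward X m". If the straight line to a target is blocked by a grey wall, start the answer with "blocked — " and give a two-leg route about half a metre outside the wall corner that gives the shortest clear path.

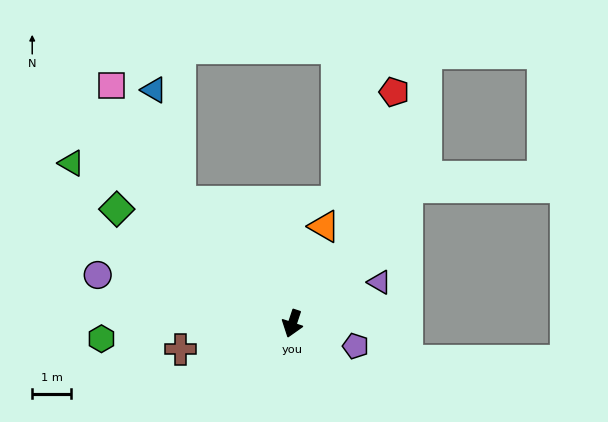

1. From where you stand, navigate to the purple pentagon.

turn left 89°, forward 1.7 m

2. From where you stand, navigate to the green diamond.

turn right 105°, forward 5.4 m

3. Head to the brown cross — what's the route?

turn right 59°, forward 3.0 m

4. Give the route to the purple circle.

turn right 86°, forward 5.2 m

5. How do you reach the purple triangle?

turn left 134°, forward 2.5 m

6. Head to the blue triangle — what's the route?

blocked — turn right 119°, forward 4.3 m, then turn right 30°, forward 3.0 m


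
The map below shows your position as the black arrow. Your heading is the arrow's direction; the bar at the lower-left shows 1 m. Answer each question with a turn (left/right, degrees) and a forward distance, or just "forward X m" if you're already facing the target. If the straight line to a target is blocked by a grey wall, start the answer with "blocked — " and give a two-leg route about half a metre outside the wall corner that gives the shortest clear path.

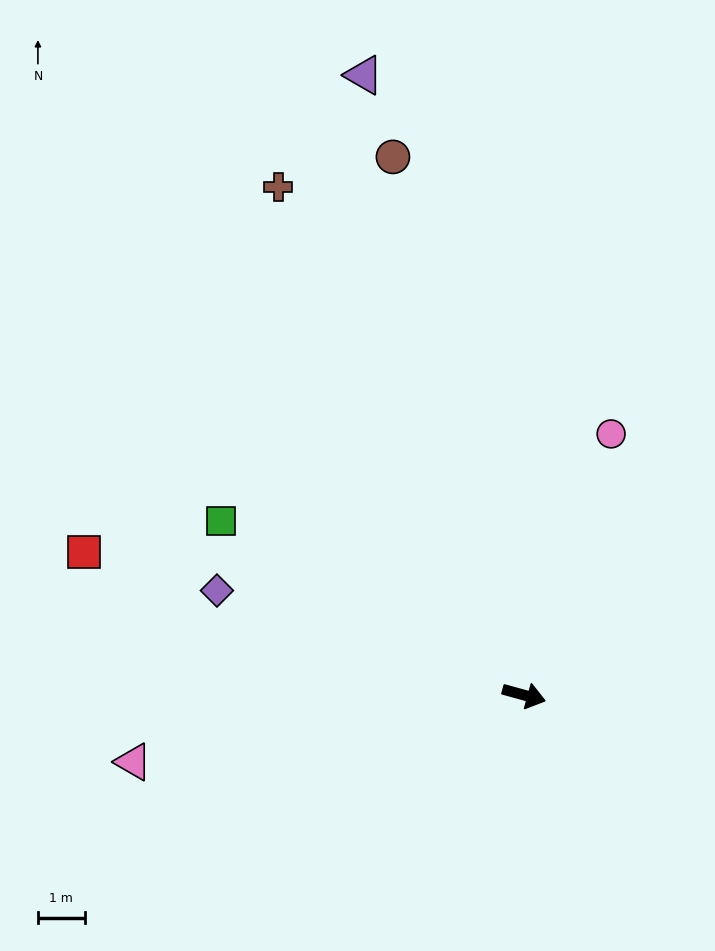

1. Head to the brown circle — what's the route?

turn left 119°, forward 11.9 m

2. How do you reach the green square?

turn left 166°, forward 7.5 m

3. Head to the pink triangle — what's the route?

turn right 155°, forward 8.5 m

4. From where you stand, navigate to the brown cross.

turn left 131°, forward 12.1 m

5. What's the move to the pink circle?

turn left 87°, forward 5.9 m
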